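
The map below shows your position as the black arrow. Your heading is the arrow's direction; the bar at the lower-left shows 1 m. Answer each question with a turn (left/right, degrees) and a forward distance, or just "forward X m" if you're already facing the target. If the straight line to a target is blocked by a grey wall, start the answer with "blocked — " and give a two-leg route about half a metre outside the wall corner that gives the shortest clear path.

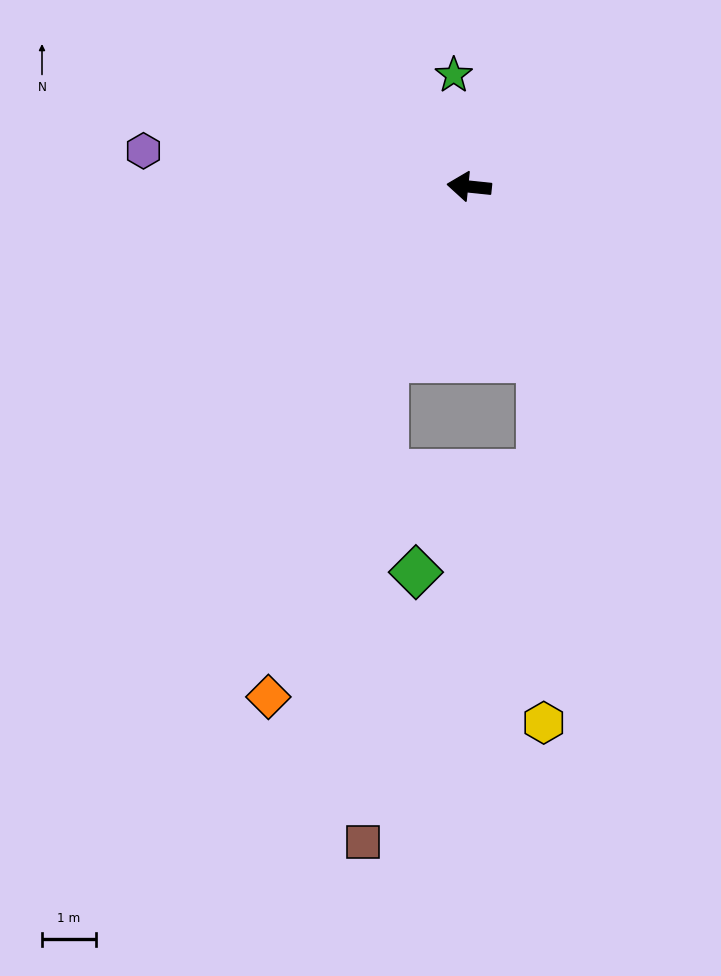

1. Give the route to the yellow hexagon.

blocked — turn left 118°, forward 3.5 m, then turn right 21°, forward 6.7 m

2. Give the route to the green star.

turn right 76°, forward 2.1 m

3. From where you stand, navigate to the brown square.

blocked — turn left 70°, forward 3.6 m, then turn left 23°, forward 8.9 m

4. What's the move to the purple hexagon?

forward 6.1 m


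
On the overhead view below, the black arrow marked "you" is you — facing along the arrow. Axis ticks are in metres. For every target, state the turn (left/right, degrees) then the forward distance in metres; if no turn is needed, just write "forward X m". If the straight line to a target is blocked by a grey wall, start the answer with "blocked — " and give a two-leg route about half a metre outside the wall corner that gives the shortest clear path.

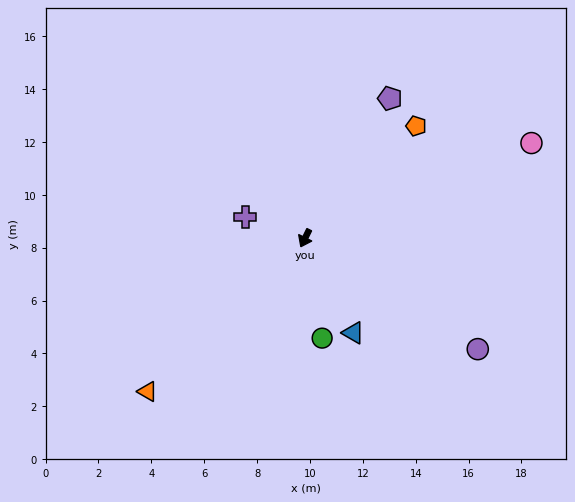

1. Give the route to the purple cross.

turn right 83°, forward 2.4 m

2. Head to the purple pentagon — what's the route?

turn left 175°, forward 6.2 m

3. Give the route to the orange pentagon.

turn left 162°, forward 6.0 m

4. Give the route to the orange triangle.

turn right 19°, forward 8.3 m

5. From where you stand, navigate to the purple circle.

turn left 84°, forward 7.8 m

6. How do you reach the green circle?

turn left 36°, forward 3.8 m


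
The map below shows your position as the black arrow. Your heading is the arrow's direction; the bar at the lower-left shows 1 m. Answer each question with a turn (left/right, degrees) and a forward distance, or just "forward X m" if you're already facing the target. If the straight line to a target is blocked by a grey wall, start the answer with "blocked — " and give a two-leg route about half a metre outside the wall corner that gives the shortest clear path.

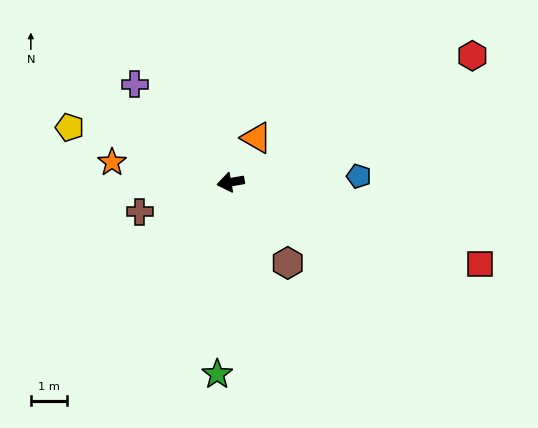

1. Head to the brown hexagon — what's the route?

turn left 115°, forward 2.7 m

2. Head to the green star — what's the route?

turn left 76°, forward 5.3 m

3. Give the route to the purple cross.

turn right 56°, forward 3.8 m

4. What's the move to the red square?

turn left 152°, forward 7.2 m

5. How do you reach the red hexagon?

turn right 162°, forward 7.5 m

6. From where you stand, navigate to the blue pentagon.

turn left 173°, forward 3.5 m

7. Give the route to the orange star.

turn right 20°, forward 3.3 m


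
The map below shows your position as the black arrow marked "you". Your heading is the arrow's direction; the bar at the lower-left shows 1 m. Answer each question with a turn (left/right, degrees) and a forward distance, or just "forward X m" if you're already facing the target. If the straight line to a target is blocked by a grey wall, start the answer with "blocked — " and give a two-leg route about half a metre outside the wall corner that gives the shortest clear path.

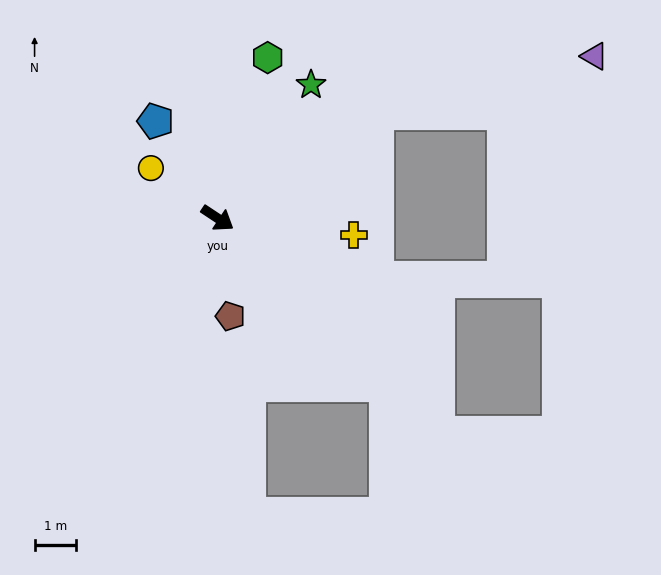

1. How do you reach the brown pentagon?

turn right 49°, forward 2.4 m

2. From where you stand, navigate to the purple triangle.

blocked — turn left 67°, forward 4.6 m, then turn right 19°, forward 5.4 m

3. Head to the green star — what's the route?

turn left 88°, forward 3.9 m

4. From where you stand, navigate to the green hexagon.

turn left 106°, forward 4.0 m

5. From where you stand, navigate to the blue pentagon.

turn left 156°, forward 2.8 m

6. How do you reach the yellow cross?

turn left 26°, forward 3.3 m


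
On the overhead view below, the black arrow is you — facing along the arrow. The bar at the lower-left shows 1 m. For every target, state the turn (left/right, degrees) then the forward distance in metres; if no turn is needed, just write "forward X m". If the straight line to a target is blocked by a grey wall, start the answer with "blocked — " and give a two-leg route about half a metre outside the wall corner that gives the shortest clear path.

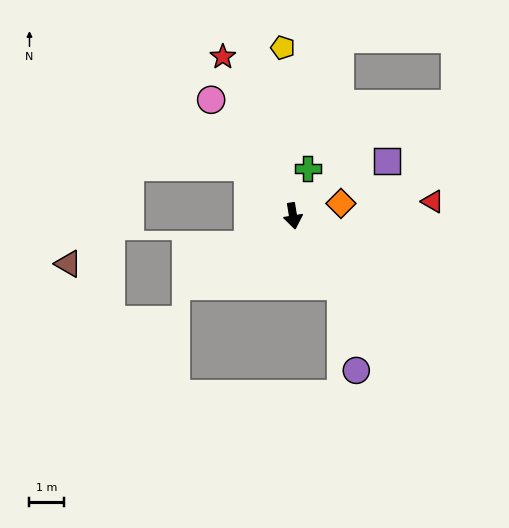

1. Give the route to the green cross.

turn left 153°, forward 1.5 m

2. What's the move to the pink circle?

turn right 154°, forward 4.1 m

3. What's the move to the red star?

turn right 165°, forward 5.1 m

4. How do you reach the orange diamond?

turn left 95°, forward 1.4 m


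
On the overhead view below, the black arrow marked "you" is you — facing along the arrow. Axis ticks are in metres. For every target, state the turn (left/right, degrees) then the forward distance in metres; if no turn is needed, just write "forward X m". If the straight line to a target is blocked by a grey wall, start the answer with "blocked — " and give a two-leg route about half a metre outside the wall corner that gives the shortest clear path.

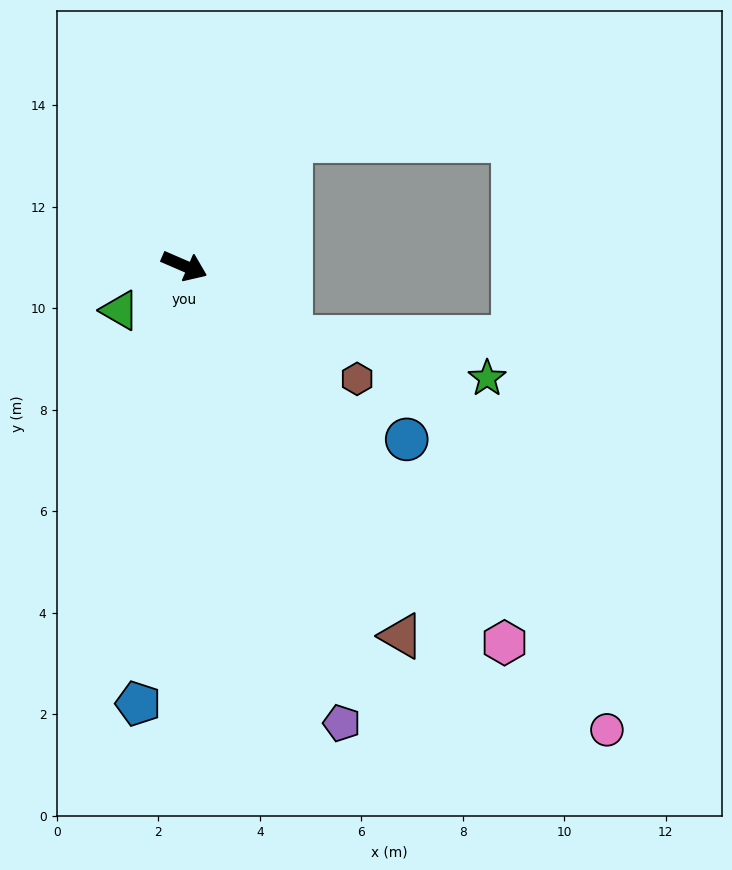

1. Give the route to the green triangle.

turn right 122°, forward 1.5 m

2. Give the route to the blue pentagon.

turn right 73°, forward 8.7 m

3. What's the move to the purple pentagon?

turn right 48°, forward 9.5 m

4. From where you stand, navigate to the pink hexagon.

turn right 26°, forward 9.7 m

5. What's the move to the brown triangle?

turn right 36°, forward 8.5 m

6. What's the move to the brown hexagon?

turn right 10°, forward 4.1 m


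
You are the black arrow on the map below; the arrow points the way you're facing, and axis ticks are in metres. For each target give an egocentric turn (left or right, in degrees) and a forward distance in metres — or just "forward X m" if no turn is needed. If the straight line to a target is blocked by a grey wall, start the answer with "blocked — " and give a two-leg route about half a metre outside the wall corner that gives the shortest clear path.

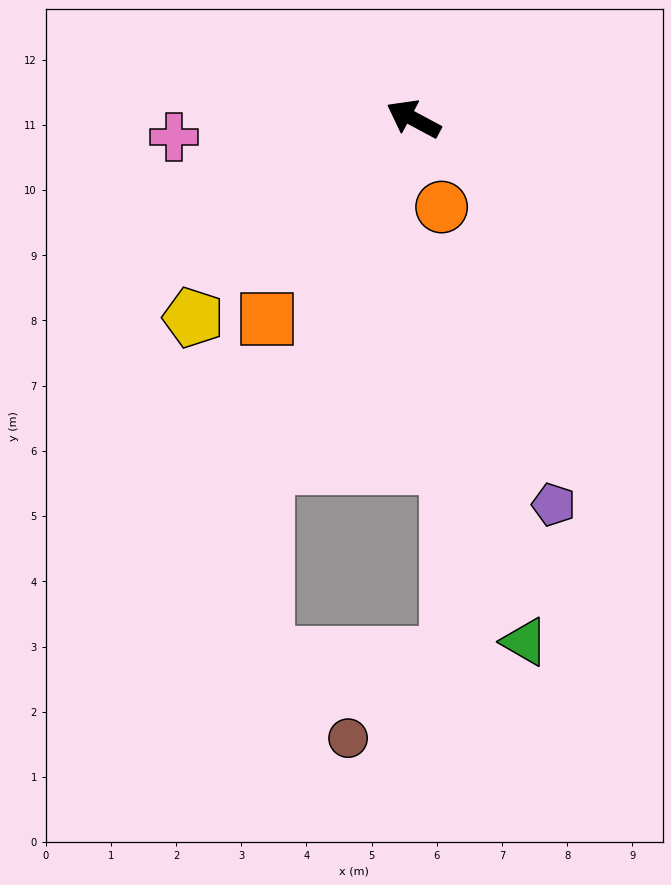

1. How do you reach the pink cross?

turn left 33°, forward 3.7 m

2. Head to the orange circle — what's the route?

turn left 136°, forward 1.4 m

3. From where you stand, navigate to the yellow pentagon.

turn left 70°, forward 4.5 m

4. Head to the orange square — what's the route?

turn left 82°, forward 3.8 m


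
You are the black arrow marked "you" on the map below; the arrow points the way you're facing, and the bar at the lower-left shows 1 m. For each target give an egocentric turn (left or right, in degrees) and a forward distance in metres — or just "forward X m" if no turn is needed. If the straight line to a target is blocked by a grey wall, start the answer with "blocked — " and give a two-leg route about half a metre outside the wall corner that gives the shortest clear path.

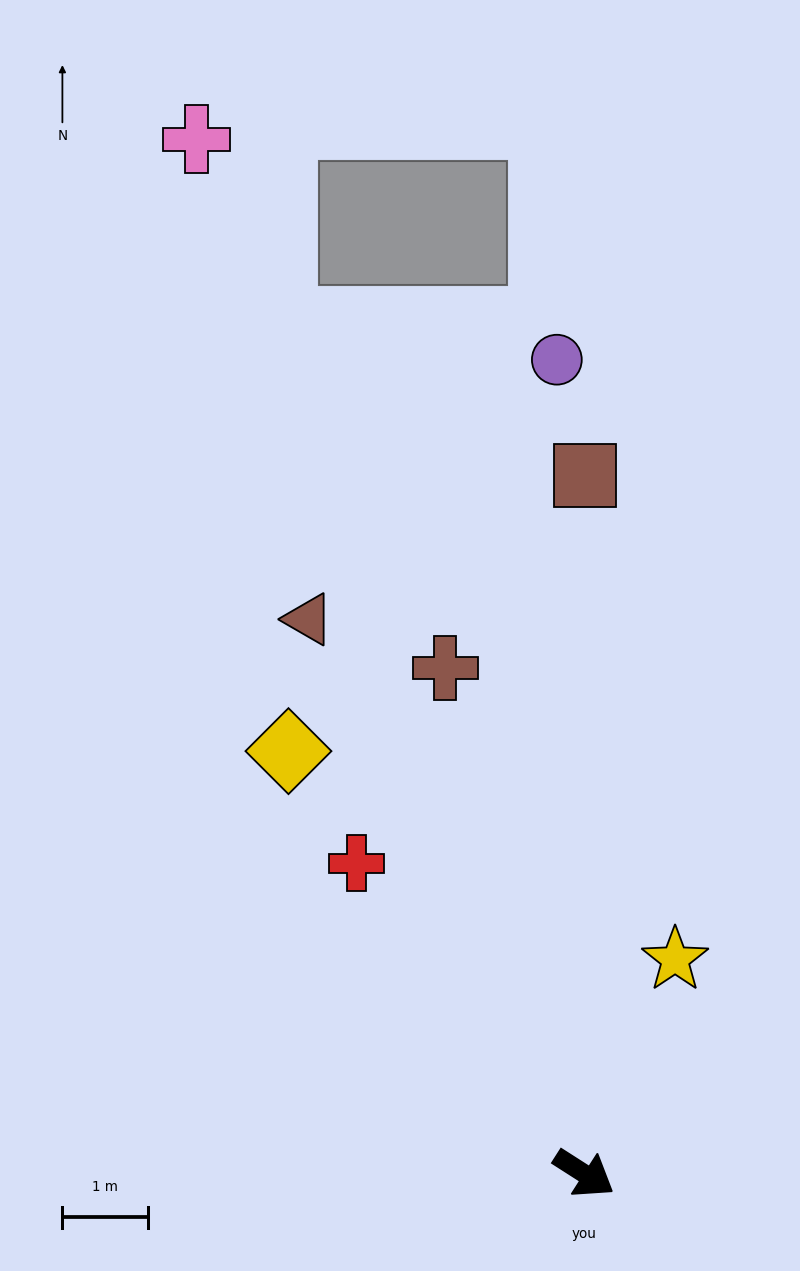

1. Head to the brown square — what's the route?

turn left 123°, forward 8.1 m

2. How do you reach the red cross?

turn left 159°, forward 4.5 m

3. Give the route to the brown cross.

turn left 138°, forward 6.1 m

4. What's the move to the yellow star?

turn left 100°, forward 2.7 m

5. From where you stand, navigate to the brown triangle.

turn left 149°, forward 7.2 m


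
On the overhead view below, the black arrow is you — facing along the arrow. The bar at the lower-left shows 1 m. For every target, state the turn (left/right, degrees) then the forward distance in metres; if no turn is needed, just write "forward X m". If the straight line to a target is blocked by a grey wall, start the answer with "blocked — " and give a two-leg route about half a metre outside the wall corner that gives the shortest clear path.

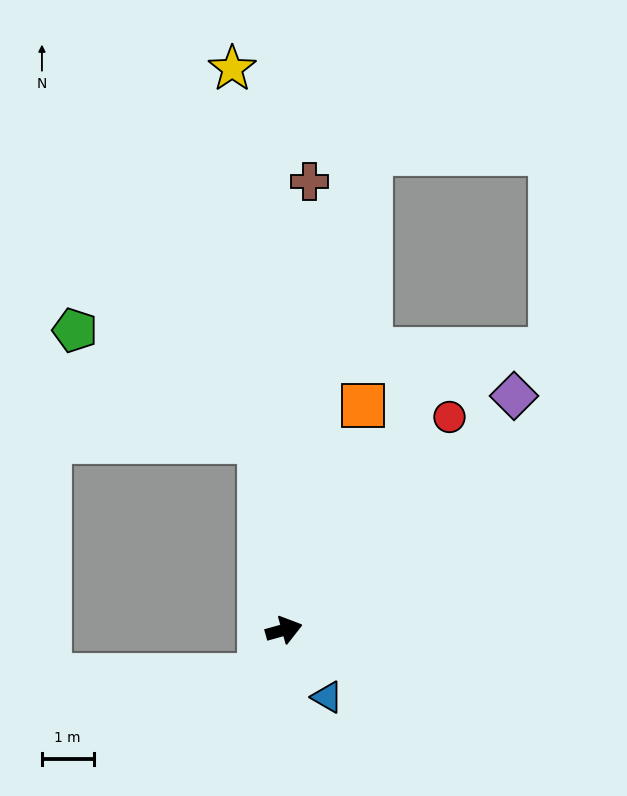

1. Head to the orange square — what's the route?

turn left 55°, forward 4.6 m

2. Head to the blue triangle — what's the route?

turn right 73°, forward 1.5 m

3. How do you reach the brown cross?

turn left 71°, forward 8.7 m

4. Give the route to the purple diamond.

turn left 30°, forward 6.4 m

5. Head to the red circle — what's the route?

turn left 37°, forward 5.2 m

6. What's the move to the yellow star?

turn left 80°, forward 10.9 m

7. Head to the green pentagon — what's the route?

blocked — turn left 82°, forward 3.7 m, then turn left 51°, forward 4.2 m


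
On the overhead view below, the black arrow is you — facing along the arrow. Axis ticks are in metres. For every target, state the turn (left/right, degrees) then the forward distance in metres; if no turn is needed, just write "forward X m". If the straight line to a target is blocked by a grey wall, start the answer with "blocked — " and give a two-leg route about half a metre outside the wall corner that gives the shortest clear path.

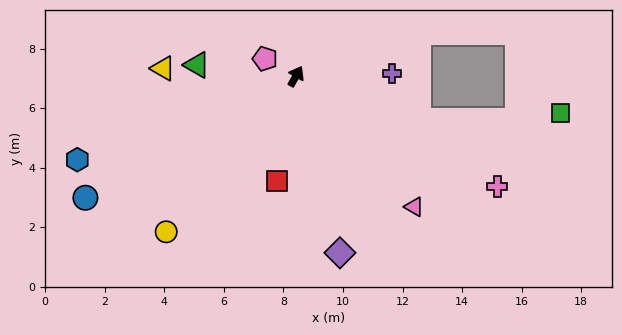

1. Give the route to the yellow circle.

turn left 170°, forward 6.8 m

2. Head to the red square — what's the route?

turn right 161°, forward 3.6 m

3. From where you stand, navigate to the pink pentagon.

turn left 90°, forward 1.2 m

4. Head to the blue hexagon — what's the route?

turn left 140°, forward 7.9 m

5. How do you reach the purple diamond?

turn right 136°, forward 6.1 m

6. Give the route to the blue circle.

turn left 150°, forward 8.2 m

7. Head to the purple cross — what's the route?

turn right 59°, forward 3.2 m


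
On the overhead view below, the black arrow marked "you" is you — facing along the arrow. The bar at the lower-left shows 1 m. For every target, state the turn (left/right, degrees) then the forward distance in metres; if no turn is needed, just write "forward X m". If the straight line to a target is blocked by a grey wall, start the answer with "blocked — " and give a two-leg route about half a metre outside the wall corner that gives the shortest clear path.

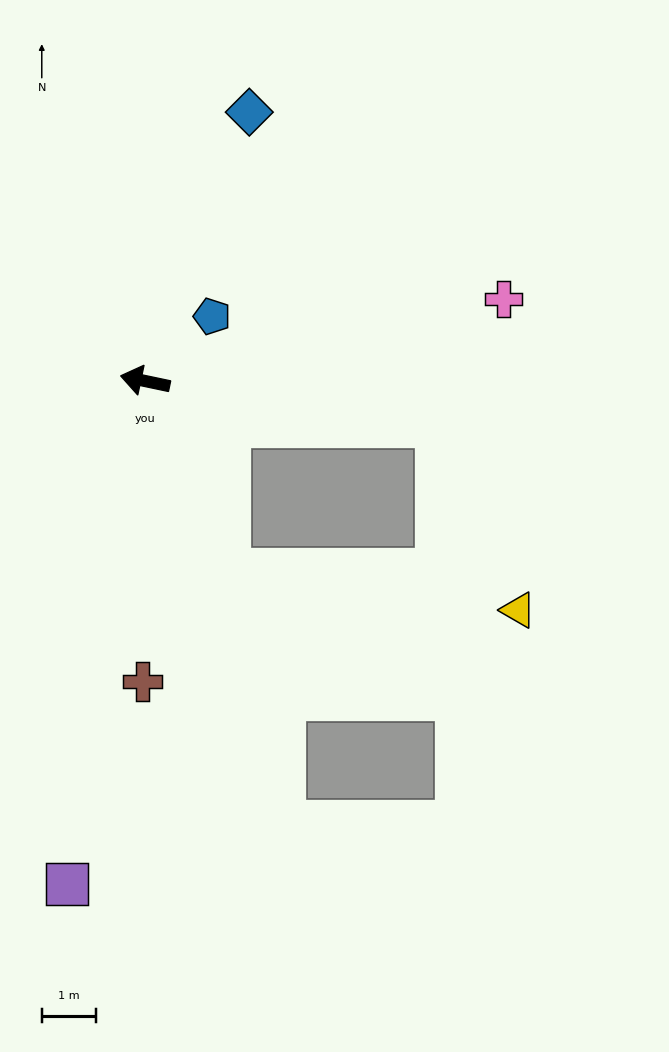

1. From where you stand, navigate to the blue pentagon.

turn right 124°, forward 1.7 m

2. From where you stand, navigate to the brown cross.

turn left 101°, forward 5.5 m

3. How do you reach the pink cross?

turn right 155°, forward 6.7 m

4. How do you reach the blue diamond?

turn right 99°, forward 5.3 m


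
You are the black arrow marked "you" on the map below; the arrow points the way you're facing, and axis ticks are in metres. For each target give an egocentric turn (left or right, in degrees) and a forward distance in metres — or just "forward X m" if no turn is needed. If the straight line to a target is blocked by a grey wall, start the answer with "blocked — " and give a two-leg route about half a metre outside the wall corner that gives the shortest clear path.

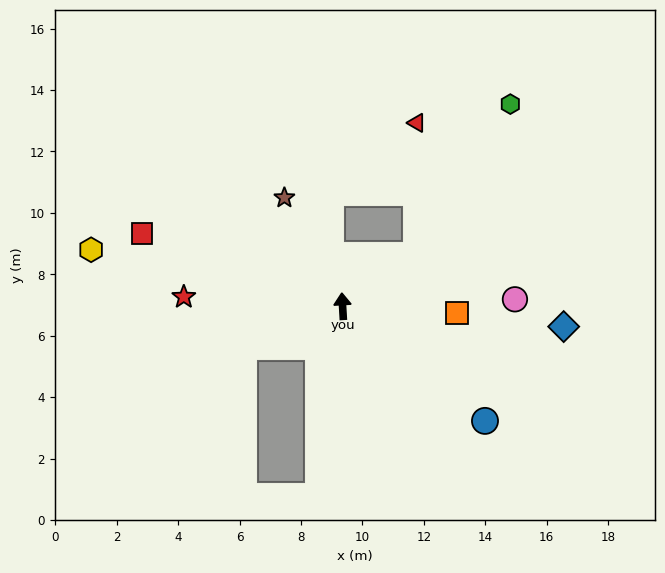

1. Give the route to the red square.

turn left 67°, forward 6.9 m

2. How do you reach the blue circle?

turn right 132°, forward 6.0 m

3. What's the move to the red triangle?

blocked — turn right 58°, forward 2.9 m, then turn left 54°, forward 4.3 m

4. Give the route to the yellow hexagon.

turn left 74°, forward 8.4 m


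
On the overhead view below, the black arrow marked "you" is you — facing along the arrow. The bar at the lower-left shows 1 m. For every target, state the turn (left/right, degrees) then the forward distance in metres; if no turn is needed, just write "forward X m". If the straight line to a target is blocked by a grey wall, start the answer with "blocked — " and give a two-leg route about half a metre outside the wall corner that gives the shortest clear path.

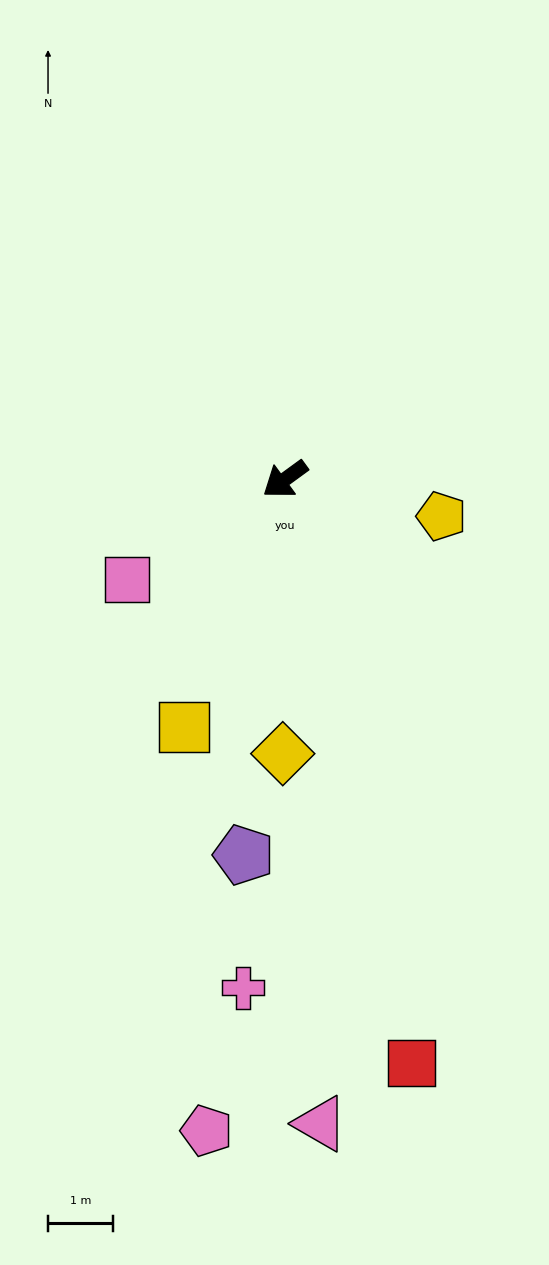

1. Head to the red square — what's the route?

turn left 66°, forward 9.2 m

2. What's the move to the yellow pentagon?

turn left 131°, forward 2.5 m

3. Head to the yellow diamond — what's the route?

turn left 53°, forward 4.2 m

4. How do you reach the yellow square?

turn left 32°, forward 4.1 m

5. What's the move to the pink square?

turn right 4°, forward 2.9 m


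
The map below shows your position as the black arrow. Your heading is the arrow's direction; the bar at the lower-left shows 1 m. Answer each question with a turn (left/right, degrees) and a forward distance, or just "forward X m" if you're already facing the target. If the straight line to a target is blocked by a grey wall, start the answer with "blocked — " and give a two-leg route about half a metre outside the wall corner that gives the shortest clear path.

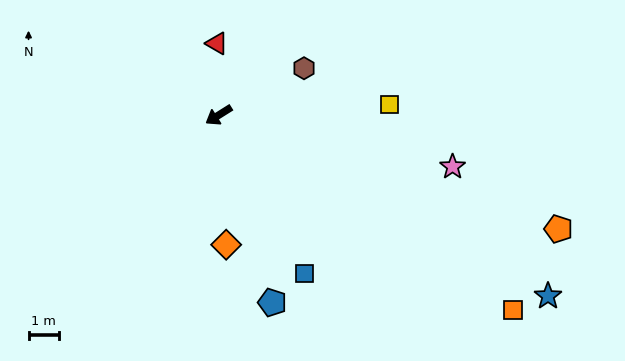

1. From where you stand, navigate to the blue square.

turn left 86°, forward 5.9 m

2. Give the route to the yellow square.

turn left 151°, forward 5.6 m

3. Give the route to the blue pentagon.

turn left 74°, forward 6.4 m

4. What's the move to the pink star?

turn left 135°, forward 7.9 m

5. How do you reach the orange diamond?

turn left 61°, forward 4.3 m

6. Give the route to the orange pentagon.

turn left 129°, forward 11.8 m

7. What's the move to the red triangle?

turn right 121°, forward 2.4 m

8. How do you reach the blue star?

turn left 119°, forward 12.4 m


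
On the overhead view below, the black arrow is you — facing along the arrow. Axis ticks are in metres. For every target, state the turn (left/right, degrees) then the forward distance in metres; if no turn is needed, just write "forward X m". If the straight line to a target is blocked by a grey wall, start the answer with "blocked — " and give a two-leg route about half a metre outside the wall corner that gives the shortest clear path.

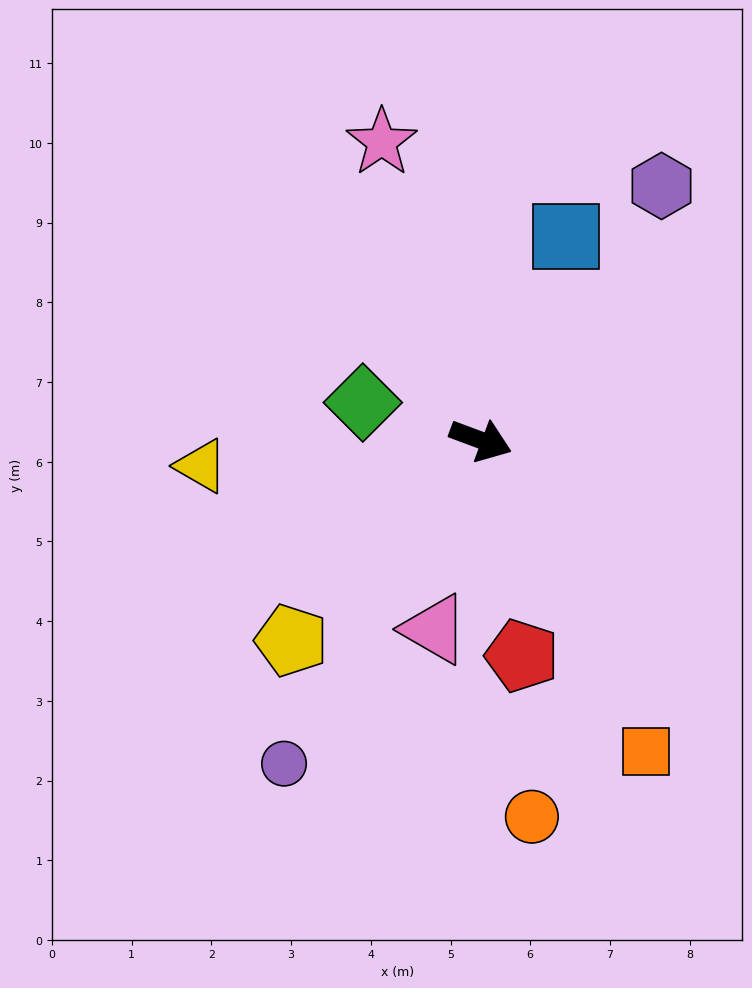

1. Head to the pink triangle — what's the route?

turn right 83°, forward 2.4 m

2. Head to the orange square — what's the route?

turn right 42°, forward 4.4 m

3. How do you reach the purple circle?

turn right 101°, forward 4.8 m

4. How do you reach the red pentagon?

turn right 59°, forward 2.8 m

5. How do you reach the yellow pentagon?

turn right 113°, forward 3.5 m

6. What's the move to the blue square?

turn left 88°, forward 2.8 m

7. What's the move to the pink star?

turn left 129°, forward 3.9 m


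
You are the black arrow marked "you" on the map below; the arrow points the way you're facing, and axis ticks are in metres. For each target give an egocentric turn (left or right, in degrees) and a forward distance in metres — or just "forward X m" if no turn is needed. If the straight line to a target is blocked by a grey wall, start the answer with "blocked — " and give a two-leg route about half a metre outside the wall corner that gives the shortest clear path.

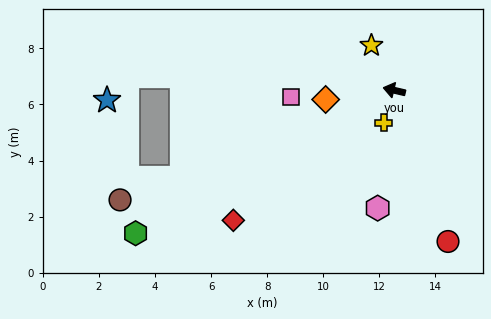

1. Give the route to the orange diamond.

turn left 21°, forward 2.5 m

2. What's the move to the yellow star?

turn right 50°, forward 1.8 m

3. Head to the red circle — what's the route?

turn left 123°, forward 5.7 m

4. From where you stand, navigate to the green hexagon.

turn left 42°, forward 10.5 m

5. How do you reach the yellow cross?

turn left 85°, forward 1.2 m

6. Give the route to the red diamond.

turn left 52°, forward 7.4 m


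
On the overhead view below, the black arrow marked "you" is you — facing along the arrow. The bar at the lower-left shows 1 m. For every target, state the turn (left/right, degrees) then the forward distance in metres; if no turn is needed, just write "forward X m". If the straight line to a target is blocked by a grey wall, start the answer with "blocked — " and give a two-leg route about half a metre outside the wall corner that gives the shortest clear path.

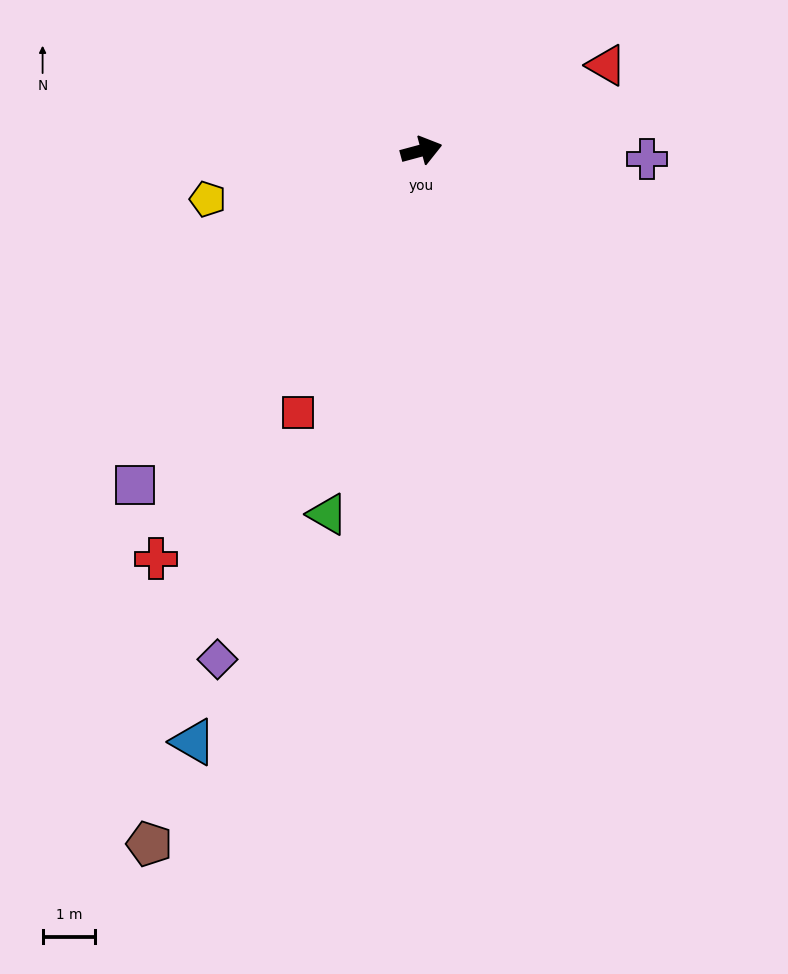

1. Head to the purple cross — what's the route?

turn right 17°, forward 4.3 m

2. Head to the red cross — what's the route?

turn right 138°, forward 9.2 m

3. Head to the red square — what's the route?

turn right 130°, forward 5.5 m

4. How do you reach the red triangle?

turn left 10°, forward 3.9 m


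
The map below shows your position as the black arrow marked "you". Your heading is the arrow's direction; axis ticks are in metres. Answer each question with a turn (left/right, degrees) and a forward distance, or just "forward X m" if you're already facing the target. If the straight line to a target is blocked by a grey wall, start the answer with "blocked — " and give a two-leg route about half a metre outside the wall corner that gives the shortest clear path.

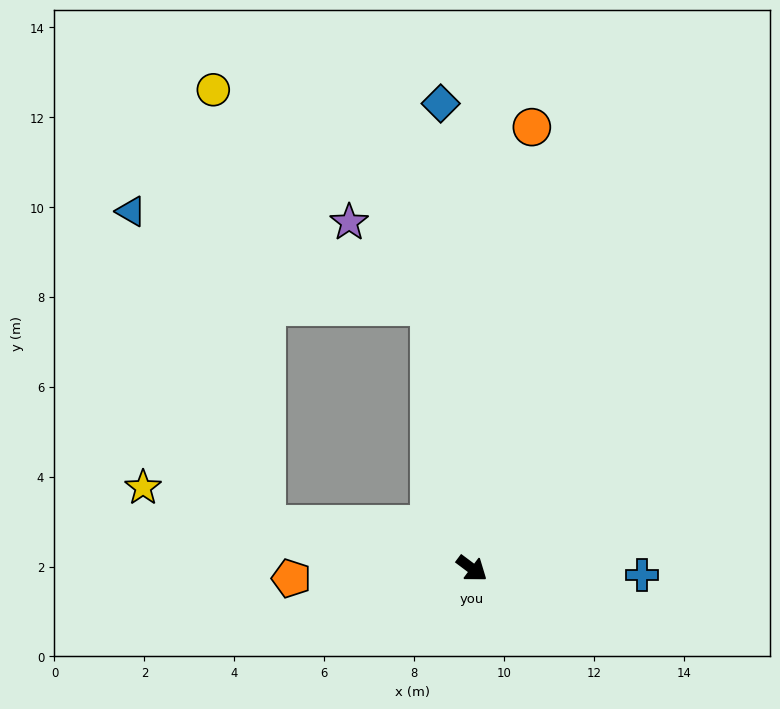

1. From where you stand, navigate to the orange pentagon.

turn right 140°, forward 4.0 m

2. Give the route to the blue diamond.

turn left 131°, forward 10.4 m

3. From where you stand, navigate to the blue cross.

turn left 35°, forward 3.8 m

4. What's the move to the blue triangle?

blocked — turn right 156°, forward 4.7 m, then turn right 54°, forward 7.6 m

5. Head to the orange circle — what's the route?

turn left 119°, forward 9.9 m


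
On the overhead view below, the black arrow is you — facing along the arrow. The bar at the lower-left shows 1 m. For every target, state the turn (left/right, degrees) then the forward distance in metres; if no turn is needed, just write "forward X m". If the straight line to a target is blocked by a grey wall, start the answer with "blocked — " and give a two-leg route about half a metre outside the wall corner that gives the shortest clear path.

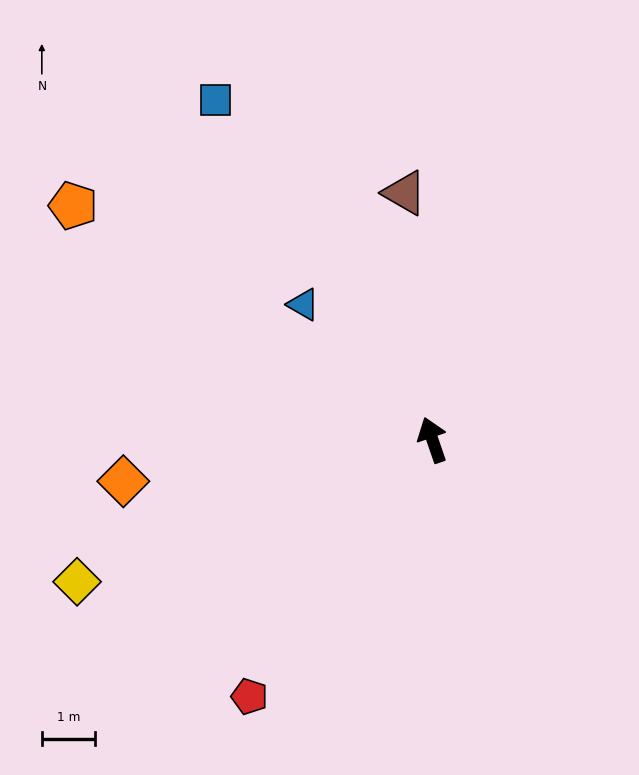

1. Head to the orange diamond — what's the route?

turn left 79°, forward 5.8 m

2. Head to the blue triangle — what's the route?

turn left 25°, forward 3.5 m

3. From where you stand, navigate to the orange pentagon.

turn left 38°, forward 8.0 m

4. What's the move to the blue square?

turn left 14°, forward 7.5 m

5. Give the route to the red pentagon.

turn left 126°, forward 5.9 m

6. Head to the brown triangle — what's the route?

turn right 13°, forward 4.6 m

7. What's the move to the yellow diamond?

turn left 93°, forward 7.2 m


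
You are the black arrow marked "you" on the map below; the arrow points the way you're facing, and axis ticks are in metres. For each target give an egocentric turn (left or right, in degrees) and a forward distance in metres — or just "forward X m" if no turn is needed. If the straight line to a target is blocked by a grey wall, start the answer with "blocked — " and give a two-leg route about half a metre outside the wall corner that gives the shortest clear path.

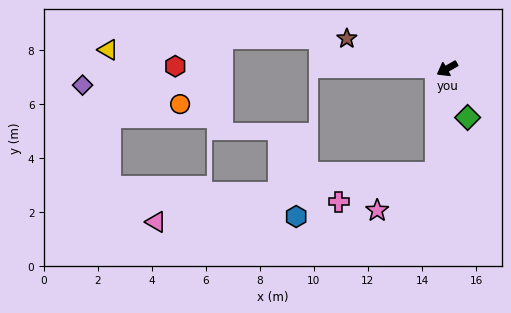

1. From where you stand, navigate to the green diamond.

turn left 83°, forward 2.0 m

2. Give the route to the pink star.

blocked — turn left 54°, forward 3.9 m, then turn right 52°, forward 2.6 m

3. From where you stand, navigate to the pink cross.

blocked — turn left 54°, forward 3.9 m, then turn right 68°, forward 3.8 m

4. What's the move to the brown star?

turn right 46°, forward 3.9 m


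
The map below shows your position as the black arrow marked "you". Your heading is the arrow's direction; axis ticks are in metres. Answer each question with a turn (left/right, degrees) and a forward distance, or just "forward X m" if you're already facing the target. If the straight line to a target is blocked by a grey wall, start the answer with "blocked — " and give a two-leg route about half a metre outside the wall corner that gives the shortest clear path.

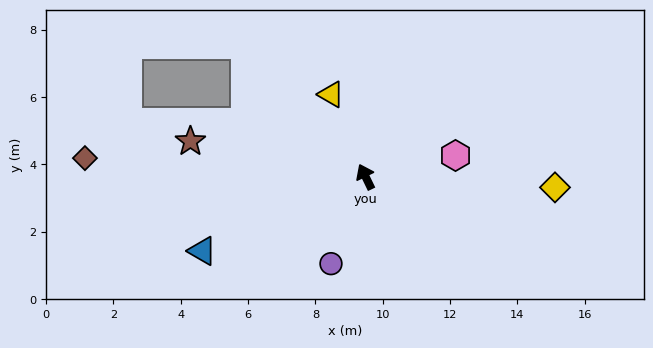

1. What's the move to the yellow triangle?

turn right 3°, forward 2.7 m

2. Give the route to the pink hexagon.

turn right 103°, forward 2.7 m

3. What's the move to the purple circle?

turn left 133°, forward 2.8 m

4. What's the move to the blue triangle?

turn left 89°, forward 5.3 m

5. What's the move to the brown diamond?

turn left 60°, forward 8.4 m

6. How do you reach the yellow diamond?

turn right 119°, forward 5.6 m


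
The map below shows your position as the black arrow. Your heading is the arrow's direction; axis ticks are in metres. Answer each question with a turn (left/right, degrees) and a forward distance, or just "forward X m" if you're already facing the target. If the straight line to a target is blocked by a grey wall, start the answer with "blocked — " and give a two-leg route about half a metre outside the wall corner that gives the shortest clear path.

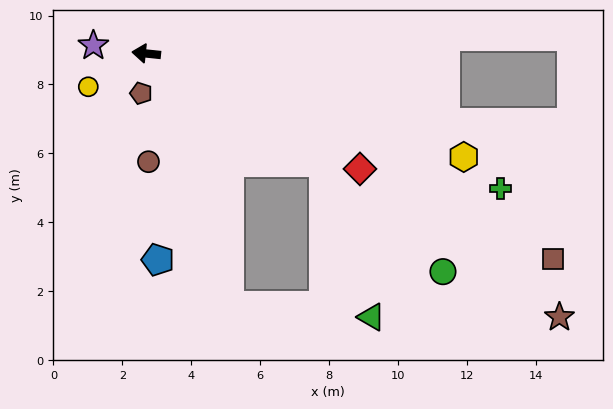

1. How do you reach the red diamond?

turn left 158°, forward 7.0 m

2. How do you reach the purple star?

turn right 3°, forward 1.6 m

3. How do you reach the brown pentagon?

turn left 89°, forward 1.2 m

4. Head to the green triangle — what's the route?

blocked — turn left 154°, forward 6.1 m, then turn right 41°, forward 4.7 m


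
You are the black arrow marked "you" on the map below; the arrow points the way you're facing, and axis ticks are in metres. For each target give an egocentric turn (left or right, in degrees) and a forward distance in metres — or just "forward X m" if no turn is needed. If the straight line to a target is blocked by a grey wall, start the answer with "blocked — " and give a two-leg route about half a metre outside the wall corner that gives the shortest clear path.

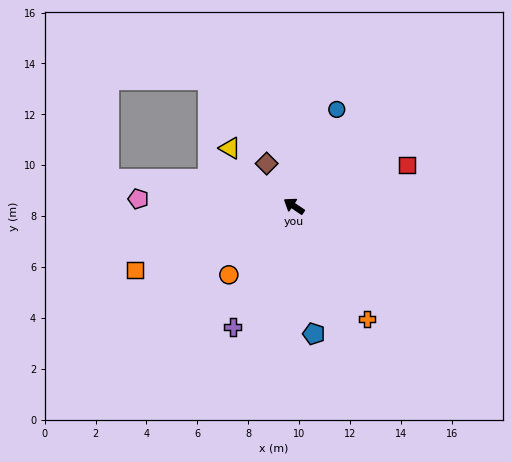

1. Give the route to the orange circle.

turn left 81°, forward 3.7 m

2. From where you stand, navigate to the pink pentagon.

turn left 31°, forward 6.1 m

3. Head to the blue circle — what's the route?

turn right 80°, forward 4.2 m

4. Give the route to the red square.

turn right 126°, forward 4.7 m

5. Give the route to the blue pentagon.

turn left 133°, forward 5.1 m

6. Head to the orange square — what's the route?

turn left 56°, forward 6.7 m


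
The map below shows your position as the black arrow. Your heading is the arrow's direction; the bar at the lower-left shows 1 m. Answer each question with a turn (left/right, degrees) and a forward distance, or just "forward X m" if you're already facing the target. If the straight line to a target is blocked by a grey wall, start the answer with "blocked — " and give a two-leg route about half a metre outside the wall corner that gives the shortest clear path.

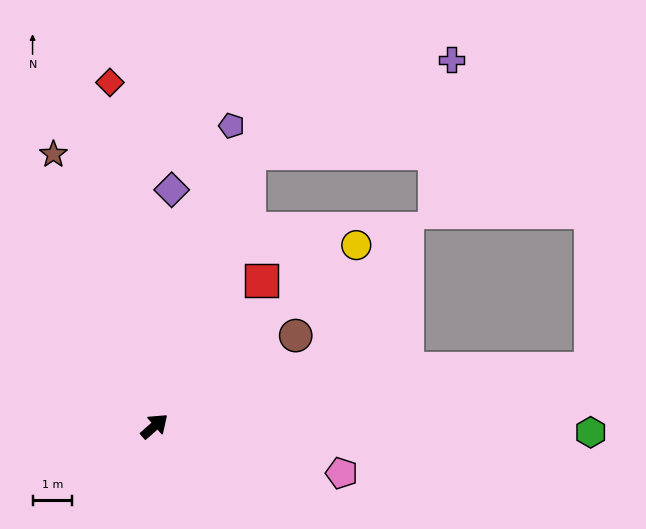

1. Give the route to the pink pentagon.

turn right 55°, forward 4.9 m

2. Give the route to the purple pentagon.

turn left 34°, forward 7.9 m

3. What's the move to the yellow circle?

forward 6.9 m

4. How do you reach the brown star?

turn left 69°, forward 7.3 m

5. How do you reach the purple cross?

blocked — turn left 30°, forward 7.3 m, then turn right 46°, forward 5.6 m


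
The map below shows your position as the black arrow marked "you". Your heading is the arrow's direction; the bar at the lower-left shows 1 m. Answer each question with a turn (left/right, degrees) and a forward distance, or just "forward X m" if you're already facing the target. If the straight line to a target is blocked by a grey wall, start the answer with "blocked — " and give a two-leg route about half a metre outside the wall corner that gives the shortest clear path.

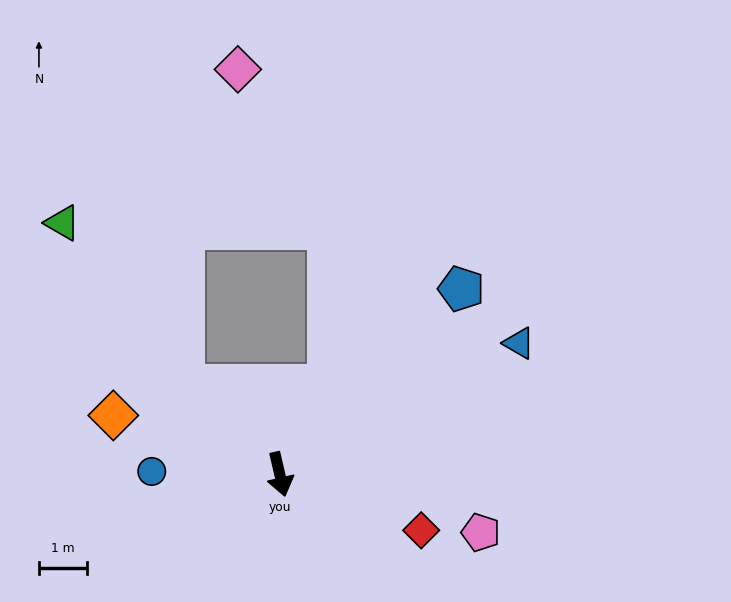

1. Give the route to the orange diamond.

turn right 123°, forward 3.6 m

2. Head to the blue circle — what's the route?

turn right 104°, forward 2.6 m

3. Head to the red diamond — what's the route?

turn left 55°, forward 3.1 m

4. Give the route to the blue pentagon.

turn left 123°, forward 5.3 m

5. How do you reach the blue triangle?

turn left 106°, forward 5.6 m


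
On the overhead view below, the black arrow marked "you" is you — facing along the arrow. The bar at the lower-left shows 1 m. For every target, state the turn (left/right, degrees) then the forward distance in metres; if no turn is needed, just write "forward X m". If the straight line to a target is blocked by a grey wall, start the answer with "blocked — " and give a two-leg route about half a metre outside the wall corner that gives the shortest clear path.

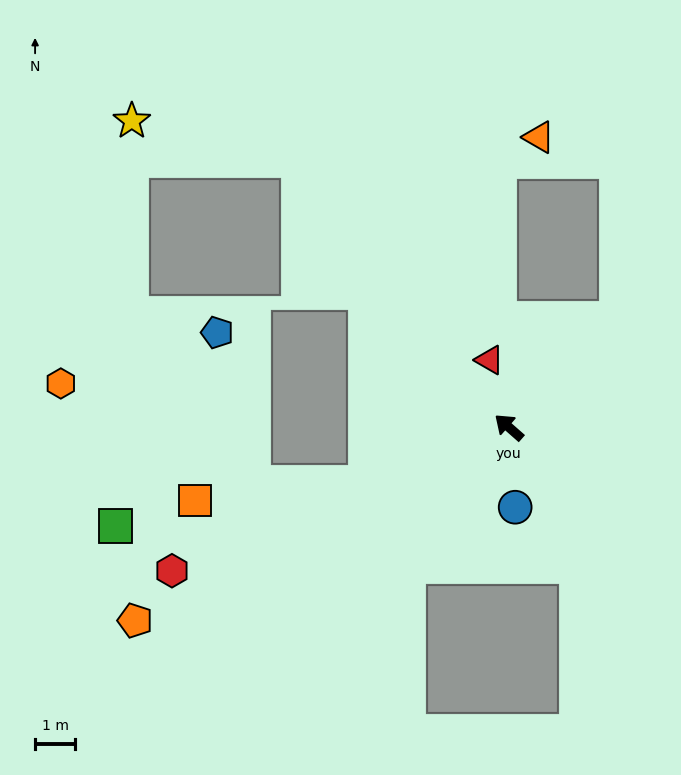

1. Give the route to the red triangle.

turn right 33°, forward 1.8 m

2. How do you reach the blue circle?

turn left 136°, forward 2.0 m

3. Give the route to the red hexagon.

turn left 64°, forward 9.2 m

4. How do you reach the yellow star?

blocked — turn right 10°, forward 8.5 m, then turn left 38°, forward 4.3 m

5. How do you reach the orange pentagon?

turn left 69°, forward 10.6 m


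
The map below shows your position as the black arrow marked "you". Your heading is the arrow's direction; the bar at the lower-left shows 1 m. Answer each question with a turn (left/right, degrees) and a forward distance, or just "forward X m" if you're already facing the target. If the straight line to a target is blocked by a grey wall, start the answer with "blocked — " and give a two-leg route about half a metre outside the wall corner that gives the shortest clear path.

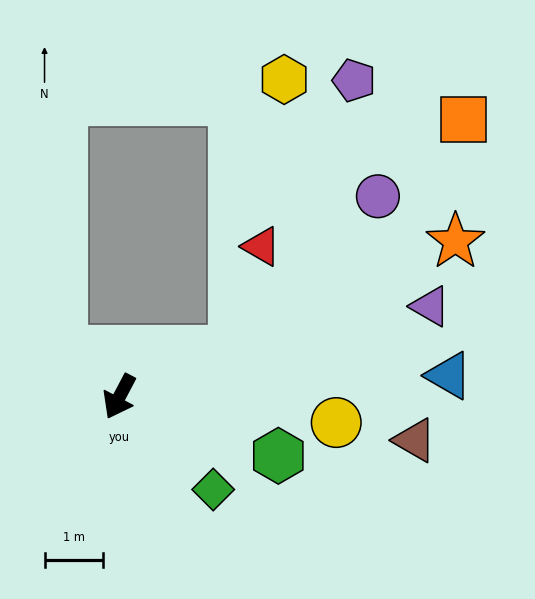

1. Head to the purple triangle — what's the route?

turn left 134°, forward 5.5 m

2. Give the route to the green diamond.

turn left 73°, forward 2.2 m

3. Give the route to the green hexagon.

turn left 97°, forward 2.9 m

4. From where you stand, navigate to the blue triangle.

turn left 122°, forward 5.6 m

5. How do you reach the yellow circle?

turn left 111°, forward 3.7 m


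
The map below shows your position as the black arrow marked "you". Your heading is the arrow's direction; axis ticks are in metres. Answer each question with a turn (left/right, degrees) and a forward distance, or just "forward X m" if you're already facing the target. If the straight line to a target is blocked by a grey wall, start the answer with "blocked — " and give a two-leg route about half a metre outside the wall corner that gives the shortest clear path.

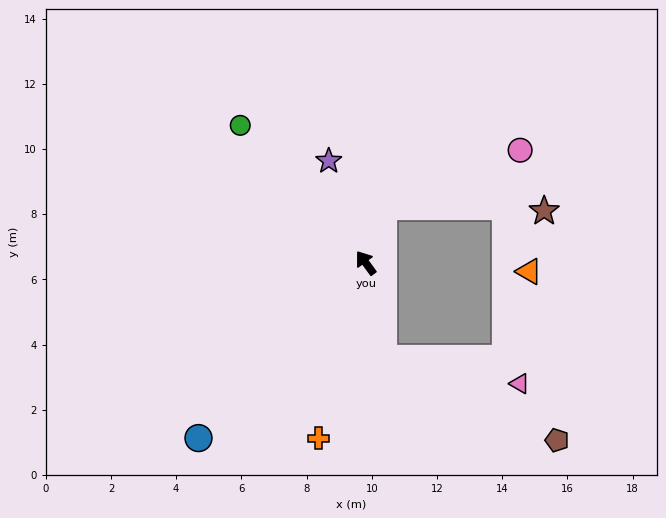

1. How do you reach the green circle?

turn left 6°, forward 5.7 m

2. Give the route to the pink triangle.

blocked — turn left 154°, forward 3.0 m, then turn left 69°, forward 4.3 m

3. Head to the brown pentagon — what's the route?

blocked — turn left 154°, forward 3.0 m, then turn left 55°, forward 5.9 m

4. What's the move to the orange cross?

turn left 129°, forward 5.6 m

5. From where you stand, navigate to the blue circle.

turn left 100°, forward 7.4 m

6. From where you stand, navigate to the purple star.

turn right 16°, forward 3.3 m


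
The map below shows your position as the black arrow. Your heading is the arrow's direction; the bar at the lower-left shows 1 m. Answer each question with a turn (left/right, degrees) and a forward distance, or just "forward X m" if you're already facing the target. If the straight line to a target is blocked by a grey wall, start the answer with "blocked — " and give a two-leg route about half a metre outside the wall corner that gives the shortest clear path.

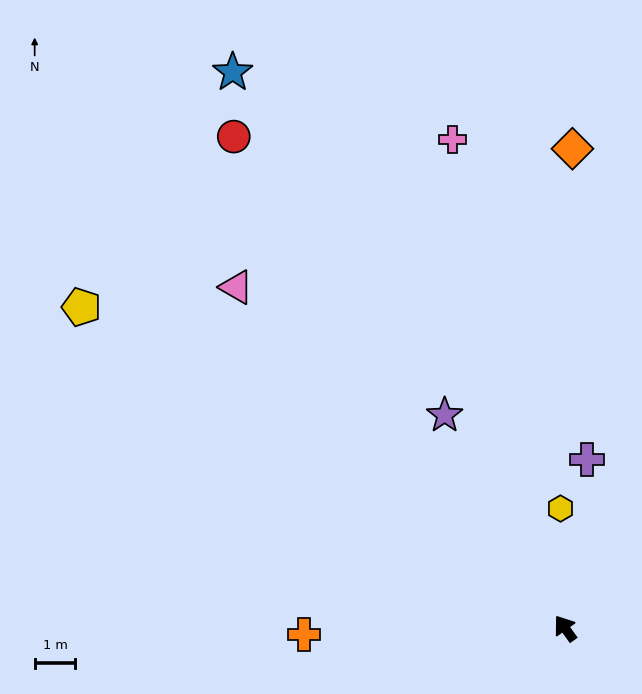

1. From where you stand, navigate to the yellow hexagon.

turn right 33°, forward 2.9 m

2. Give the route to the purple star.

turn right 6°, forward 6.0 m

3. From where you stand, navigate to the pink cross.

turn right 23°, forward 12.3 m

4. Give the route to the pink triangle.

turn left 8°, forward 11.7 m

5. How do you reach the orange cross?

turn left 56°, forward 6.4 m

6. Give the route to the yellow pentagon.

turn left 21°, forward 14.3 m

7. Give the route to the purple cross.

turn right 43°, forward 4.2 m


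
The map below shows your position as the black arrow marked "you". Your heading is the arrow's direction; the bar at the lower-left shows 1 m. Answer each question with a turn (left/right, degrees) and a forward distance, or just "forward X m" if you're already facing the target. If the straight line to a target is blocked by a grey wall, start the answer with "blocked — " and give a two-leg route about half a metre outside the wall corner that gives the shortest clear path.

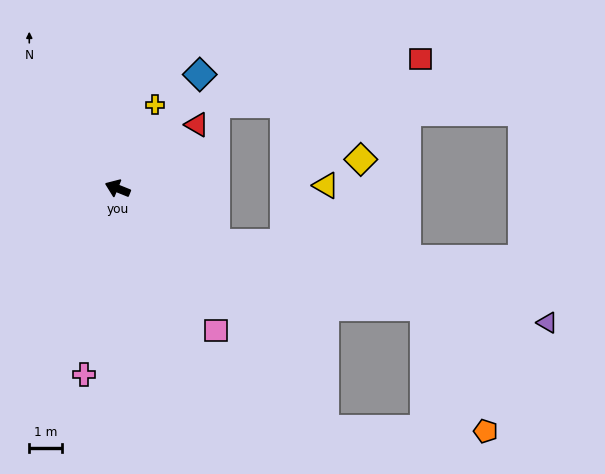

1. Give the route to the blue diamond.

turn right 104°, forward 4.3 m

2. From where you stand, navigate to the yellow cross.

turn right 92°, forward 2.8 m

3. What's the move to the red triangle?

turn right 119°, forward 3.1 m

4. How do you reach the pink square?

turn left 147°, forward 5.3 m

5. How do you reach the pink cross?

turn left 102°, forward 5.8 m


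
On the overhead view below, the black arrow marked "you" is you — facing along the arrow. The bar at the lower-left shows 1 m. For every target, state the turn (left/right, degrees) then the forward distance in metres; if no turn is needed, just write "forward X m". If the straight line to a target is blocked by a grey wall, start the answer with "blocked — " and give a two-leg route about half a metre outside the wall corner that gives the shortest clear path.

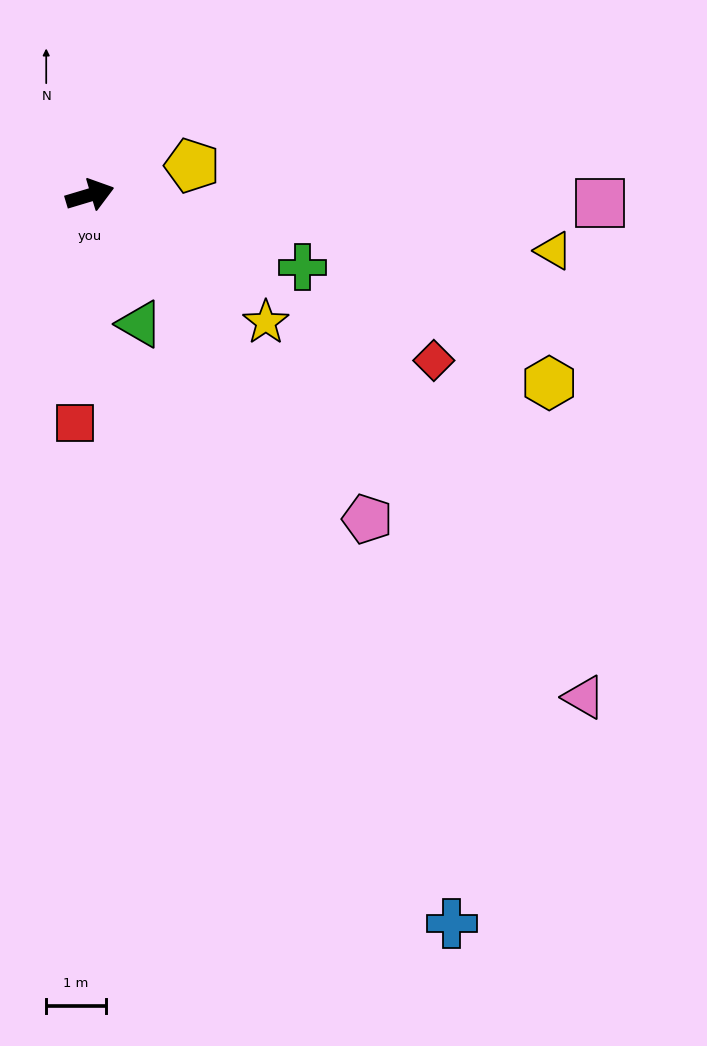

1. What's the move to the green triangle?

turn right 86°, forward 2.3 m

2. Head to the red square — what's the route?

turn right 110°, forward 3.8 m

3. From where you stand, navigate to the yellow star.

turn right 53°, forward 3.7 m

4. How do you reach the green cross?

turn right 36°, forward 3.8 m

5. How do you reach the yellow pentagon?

forward 1.8 m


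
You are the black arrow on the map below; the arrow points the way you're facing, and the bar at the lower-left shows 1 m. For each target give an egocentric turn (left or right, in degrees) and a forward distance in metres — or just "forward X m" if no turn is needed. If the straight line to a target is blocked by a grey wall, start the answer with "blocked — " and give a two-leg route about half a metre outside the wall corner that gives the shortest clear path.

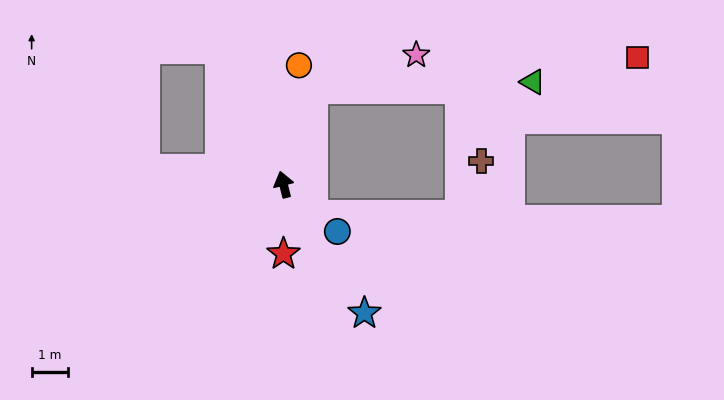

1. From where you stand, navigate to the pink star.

blocked — turn right 31°, forward 2.7 m, then turn right 55°, forward 3.0 m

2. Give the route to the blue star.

turn right 162°, forward 4.2 m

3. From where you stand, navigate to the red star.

turn left 166°, forward 1.9 m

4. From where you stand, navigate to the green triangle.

blocked — turn right 31°, forward 2.7 m, then turn right 72°, forward 6.0 m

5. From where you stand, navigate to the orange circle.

turn right 22°, forward 3.3 m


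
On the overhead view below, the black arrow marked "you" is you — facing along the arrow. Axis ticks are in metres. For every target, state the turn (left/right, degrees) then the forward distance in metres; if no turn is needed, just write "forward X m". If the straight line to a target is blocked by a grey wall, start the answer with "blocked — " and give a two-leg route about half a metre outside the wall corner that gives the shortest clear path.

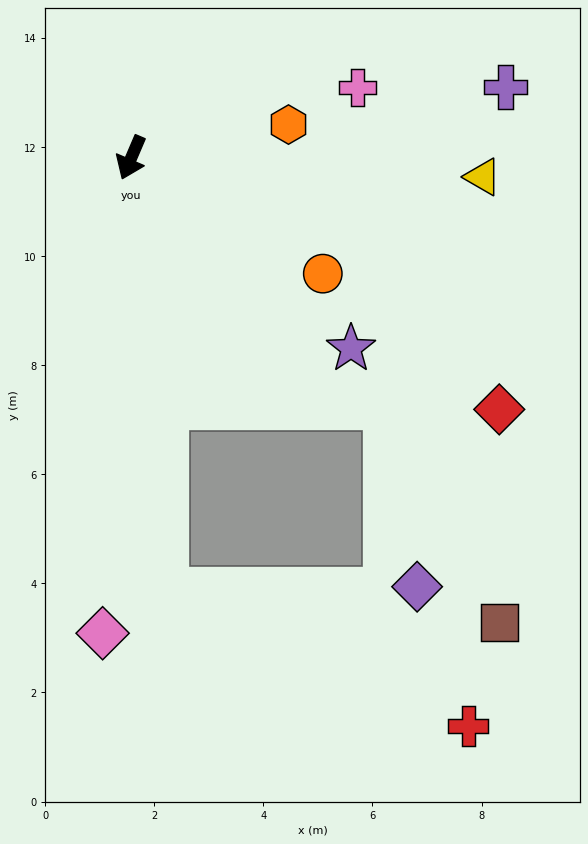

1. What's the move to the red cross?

blocked — turn left 28°, forward 8.0 m, then turn left 61°, forward 6.1 m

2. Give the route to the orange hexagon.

turn left 125°, forward 2.9 m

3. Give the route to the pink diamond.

turn left 20°, forward 8.7 m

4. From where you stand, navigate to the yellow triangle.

turn left 110°, forward 6.5 m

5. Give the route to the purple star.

turn left 72°, forward 5.3 m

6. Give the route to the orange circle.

turn left 82°, forward 4.1 m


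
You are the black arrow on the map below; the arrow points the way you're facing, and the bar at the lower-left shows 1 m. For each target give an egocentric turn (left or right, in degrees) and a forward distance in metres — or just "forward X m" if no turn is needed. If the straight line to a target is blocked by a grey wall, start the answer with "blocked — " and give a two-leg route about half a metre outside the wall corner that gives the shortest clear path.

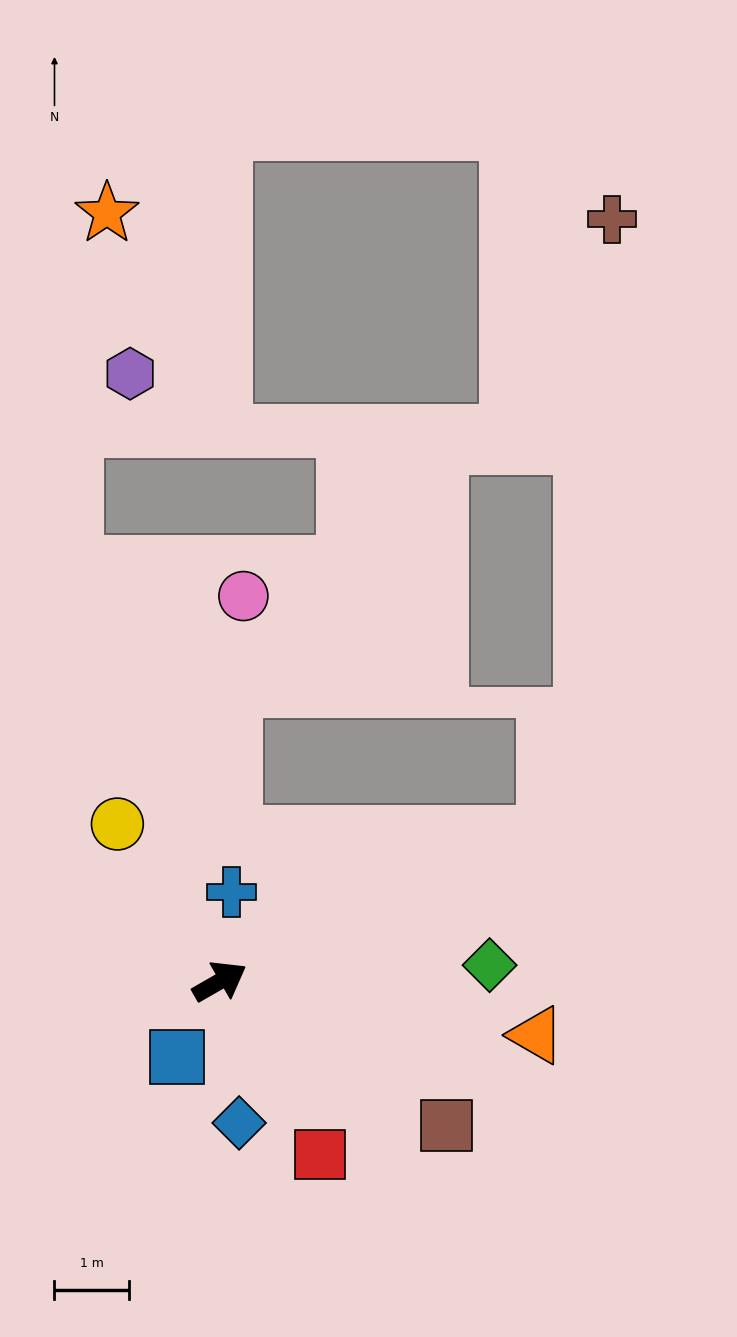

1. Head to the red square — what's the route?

turn right 90°, forward 2.7 m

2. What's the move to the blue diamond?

turn right 112°, forward 1.9 m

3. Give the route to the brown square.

turn right 62°, forward 3.6 m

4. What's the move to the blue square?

turn right 149°, forward 1.2 m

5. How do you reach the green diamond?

turn right 26°, forward 3.6 m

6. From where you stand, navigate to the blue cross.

turn left 53°, forward 1.2 m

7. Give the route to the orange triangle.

turn right 40°, forward 4.3 m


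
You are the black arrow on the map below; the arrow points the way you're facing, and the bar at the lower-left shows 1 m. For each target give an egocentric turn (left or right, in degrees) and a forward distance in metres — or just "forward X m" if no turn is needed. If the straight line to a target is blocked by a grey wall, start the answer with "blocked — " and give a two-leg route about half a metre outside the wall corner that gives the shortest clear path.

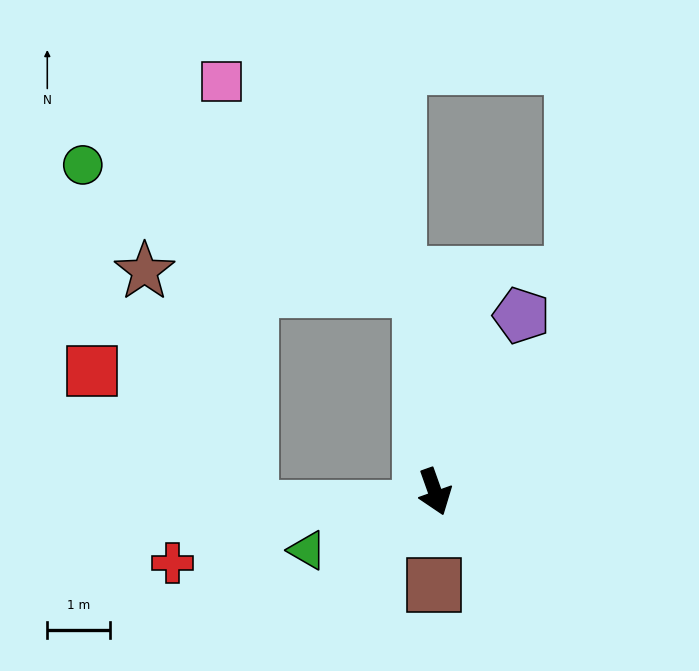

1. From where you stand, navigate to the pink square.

blocked — turn left 165°, forward 3.2 m, then turn left 39°, forward 4.6 m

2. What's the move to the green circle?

blocked — turn left 165°, forward 3.2 m, then turn left 65°, forward 5.7 m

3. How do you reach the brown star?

blocked — turn left 165°, forward 3.2 m, then turn left 81°, forward 4.4 m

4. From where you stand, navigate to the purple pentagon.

turn left 134°, forward 3.1 m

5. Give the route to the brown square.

turn right 20°, forward 1.5 m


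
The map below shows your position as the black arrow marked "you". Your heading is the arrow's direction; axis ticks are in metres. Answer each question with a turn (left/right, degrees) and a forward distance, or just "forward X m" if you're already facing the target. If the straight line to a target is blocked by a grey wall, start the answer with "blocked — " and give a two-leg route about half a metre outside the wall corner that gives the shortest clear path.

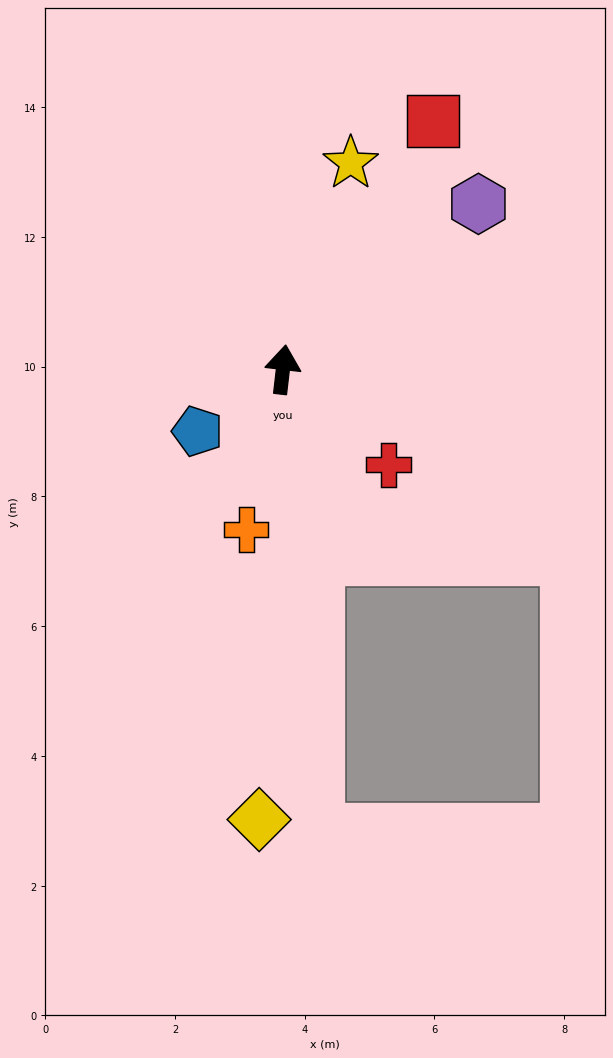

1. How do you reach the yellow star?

turn right 12°, forward 3.3 m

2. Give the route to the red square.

turn right 25°, forward 4.5 m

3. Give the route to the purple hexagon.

turn right 43°, forward 3.9 m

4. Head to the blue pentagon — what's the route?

turn left 132°, forward 1.6 m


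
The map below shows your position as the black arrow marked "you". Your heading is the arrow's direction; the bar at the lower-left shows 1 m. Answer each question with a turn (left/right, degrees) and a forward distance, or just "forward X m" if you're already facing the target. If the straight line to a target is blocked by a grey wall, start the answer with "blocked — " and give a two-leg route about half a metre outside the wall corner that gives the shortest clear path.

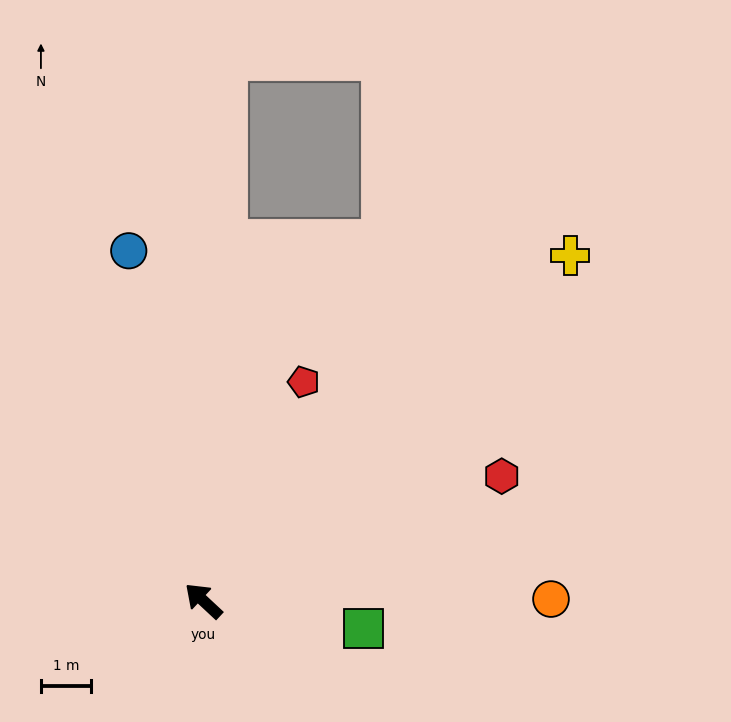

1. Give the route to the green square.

turn right 147°, forward 3.3 m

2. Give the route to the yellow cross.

turn right 94°, forward 10.1 m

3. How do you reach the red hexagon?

turn right 114°, forward 6.5 m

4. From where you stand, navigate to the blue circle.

turn right 35°, forward 7.2 m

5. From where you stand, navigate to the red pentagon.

turn right 72°, forward 4.8 m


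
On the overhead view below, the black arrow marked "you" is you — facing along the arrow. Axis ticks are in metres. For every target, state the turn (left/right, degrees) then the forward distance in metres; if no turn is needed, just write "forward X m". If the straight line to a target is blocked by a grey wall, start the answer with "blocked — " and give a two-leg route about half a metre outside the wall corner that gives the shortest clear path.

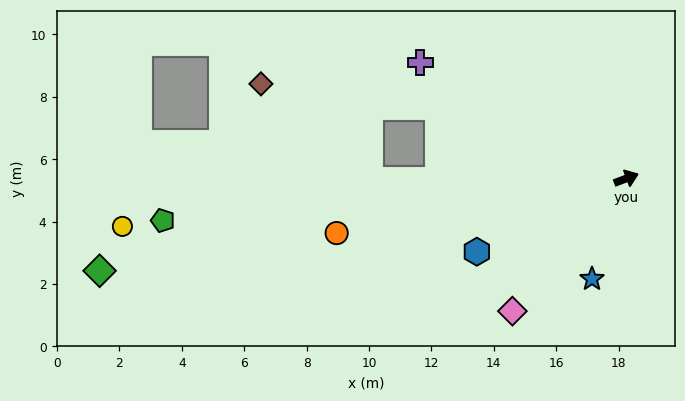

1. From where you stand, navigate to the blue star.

turn right 130°, forward 3.4 m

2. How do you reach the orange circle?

turn left 170°, forward 9.4 m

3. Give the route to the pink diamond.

turn right 151°, forward 5.6 m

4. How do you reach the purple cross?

turn left 130°, forward 7.6 m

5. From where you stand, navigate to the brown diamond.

blocked — turn left 139°, forward 6.4 m, then turn left 13°, forward 5.7 m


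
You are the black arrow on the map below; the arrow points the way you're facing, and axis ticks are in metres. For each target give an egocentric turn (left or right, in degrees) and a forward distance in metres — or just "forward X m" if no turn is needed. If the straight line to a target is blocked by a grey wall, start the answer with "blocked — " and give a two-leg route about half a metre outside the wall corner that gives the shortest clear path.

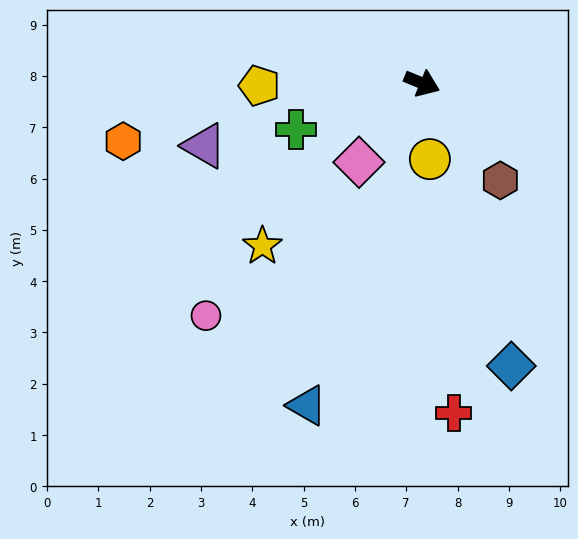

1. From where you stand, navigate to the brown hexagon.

turn right 29°, forward 2.4 m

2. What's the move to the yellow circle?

turn right 62°, forward 1.5 m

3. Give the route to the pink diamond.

turn right 106°, forward 2.0 m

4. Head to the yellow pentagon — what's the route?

turn right 157°, forward 3.2 m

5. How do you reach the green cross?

turn right 138°, forward 2.6 m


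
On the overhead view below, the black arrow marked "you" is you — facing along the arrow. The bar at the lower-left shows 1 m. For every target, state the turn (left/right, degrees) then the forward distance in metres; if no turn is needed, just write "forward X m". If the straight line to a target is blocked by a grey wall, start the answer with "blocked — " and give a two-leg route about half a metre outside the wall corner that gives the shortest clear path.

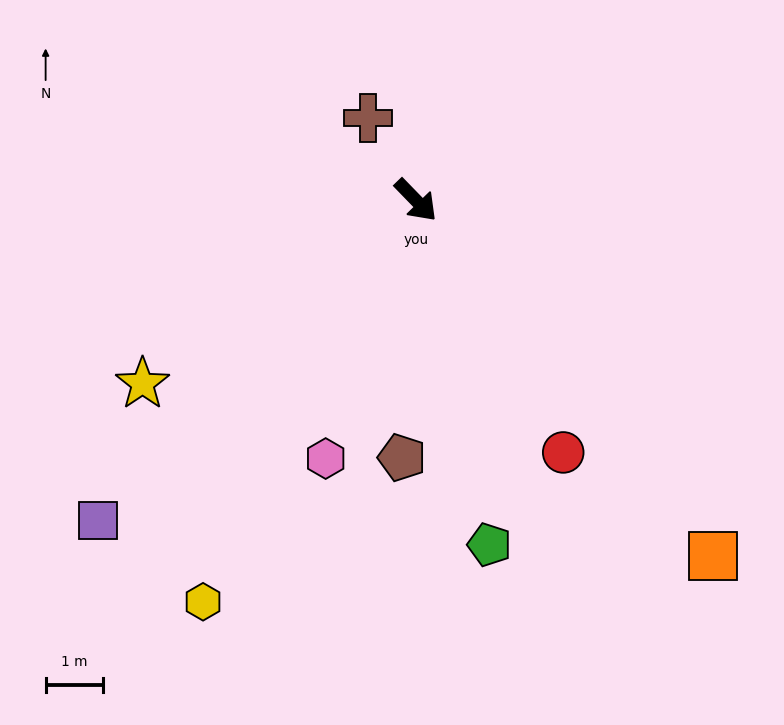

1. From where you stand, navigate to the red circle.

turn right 14°, forward 5.1 m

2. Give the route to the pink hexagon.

turn right 63°, forward 4.7 m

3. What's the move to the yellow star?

turn right 100°, forward 5.7 m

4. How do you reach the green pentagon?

turn right 32°, forward 6.1 m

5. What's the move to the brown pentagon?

turn right 47°, forward 4.5 m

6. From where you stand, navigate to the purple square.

turn right 89°, forward 7.8 m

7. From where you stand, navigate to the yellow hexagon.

turn right 72°, forward 7.9 m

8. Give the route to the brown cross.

turn left 166°, forward 1.7 m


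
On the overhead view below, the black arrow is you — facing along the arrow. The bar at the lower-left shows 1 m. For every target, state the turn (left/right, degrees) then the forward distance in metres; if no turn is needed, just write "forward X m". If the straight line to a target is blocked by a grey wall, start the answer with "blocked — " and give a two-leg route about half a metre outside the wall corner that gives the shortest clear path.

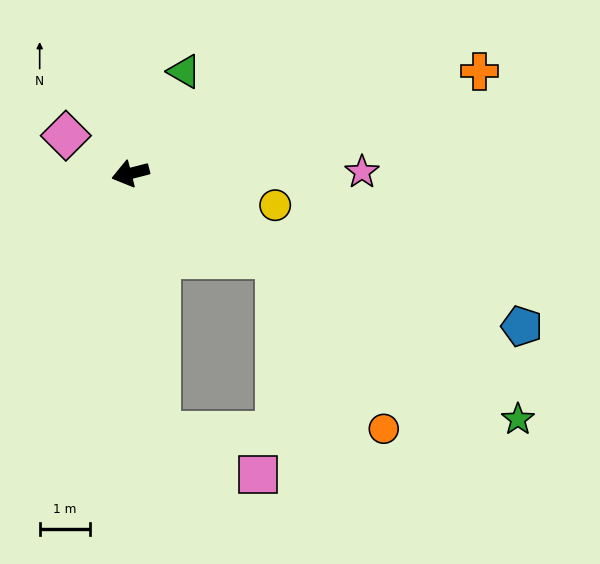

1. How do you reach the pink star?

turn left 166°, forward 4.6 m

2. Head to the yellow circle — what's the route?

turn left 153°, forward 3.0 m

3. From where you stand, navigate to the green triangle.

turn right 132°, forward 2.3 m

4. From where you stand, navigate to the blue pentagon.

turn left 144°, forward 8.4 m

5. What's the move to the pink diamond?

turn right 45°, forward 1.5 m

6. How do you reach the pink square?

blocked — turn left 82°, forward 5.2 m, then turn left 60°, forward 2.1 m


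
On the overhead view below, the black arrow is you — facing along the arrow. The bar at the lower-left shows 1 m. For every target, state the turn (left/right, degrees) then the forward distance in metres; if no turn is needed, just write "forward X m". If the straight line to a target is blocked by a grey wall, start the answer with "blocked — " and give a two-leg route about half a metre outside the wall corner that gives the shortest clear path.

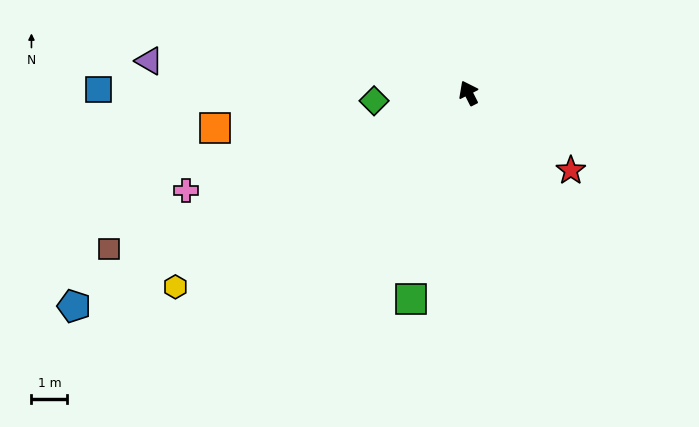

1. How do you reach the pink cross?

turn left 82°, forward 8.3 m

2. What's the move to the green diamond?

turn left 68°, forward 2.6 m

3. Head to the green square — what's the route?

turn left 138°, forward 5.9 m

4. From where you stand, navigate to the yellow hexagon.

turn left 97°, forward 9.8 m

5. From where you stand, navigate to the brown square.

turn left 87°, forward 10.9 m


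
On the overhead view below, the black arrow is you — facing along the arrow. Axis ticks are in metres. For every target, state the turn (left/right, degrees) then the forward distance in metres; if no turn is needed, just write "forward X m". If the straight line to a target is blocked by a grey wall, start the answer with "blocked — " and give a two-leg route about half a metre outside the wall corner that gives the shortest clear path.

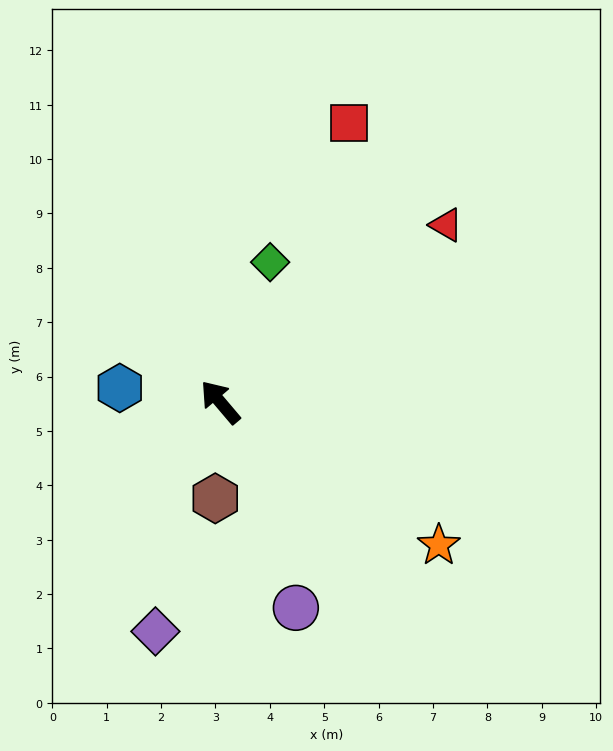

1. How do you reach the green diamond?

turn right 60°, forward 2.7 m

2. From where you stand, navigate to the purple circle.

turn left 160°, forward 4.0 m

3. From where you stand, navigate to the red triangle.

turn right 92°, forward 5.3 m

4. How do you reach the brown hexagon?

turn left 137°, forward 1.8 m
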